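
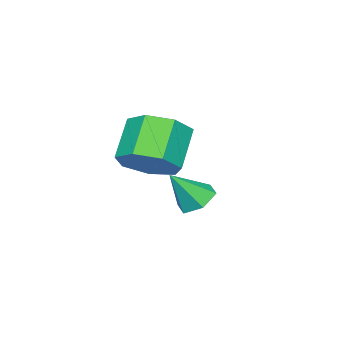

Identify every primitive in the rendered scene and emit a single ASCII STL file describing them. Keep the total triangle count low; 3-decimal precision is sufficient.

solid 
facet normal 0.658 0.196 -0.727
outer loop
vertex 0.78 0.759 0.569
vertex 0.267 1.459 0.293
vertex 0.942 1.456 0.903
endloop
endfacet
facet normal 0.725 -0.427 0.541
outer loop
vertex 0.78 0.759 0.569
vertex 0.942 1.456 0.903
vertex -0.154 0.482 1.602
endloop
endfacet
facet normal 0.725 -0.428 0.540
outer loop
vertex -0.154 0.482 1.602
vertex 0.942 1.456 0.903
vertex 0.009 1.179 1.936
endloop
endfacet
facet normal -0.657 -0.195 0.728
outer loop
vertex -0.154 0.482 1.602
vertex 0.009 1.179 1.936
vertex -0.667 1.181 1.327
endloop
endfacet
facet normal 0.658 0.196 -0.727
outer loop
vertex 0.942 1.456 0.903
vertex 0.267 1.459 0.293
vertex 0.596 2.155 0.778
endloop
endfacet
facet normal 0.613 0.423 0.667
outer loop
vertex 0.942 1.456 0.903
vertex 0.596 2.155 0.778
vertex 0.009 1.179 1.936
endloop
endfacet
facet normal 0.613 0.423 0.667
outer loop
vertex 0.009 1.179 1.936
vertex 0.596 2.155 0.778
vertex -0.337 1.878 1.811
endloop
endfacet
facet normal -0.657 -0.195 0.728
outer loop
vertex 0.009 1.179 1.936
vertex -0.337 1.878 1.811
vertex -0.667 1.181 1.327
endloop
endfacet
facet normal 0.658 0.196 -0.727
outer loop
vertex 0.596 2.155 0.778
vertex 0.267 1.459 0.293
vertex 0.002 2.329 0.288
endloop
endfacet
facet normal 0.039 0.956 0.292
outer loop
vertex 0.596 2.155 0.778
vertex 0.002 2.329 0.288
vertex -0.337 1.878 1.811
endloop
endfacet
facet normal 0.039 0.956 0.292
outer loop
vertex -0.337 1.878 1.811
vertex 0.002 2.329 0.288
vertex -0.932 2.052 1.321
endloop
endfacet
facet normal -0.657 -0.195 0.728
outer loop
vertex -0.337 1.878 1.811
vertex -0.932 2.052 1.321
vertex -0.667 1.181 1.327
endloop
endfacet
facet normal 0.657 0.196 -0.728
outer loop
vertex 0.002 2.329 0.288
vertex 0.267 1.459 0.293
vertex -0.393 1.848 -0.198
endloop
endfacet
facet normal -0.563 0.769 -0.303
outer loop
vertex 0.002 2.329 0.288
vertex -0.393 1.848 -0.198
vertex -0.932 2.052 1.321
endloop
endfacet
facet normal -0.564 0.768 -0.303
outer loop
vertex -0.932 2.052 1.321
vertex -0.393 1.848 -0.198
vertex -1.326 1.571 0.835
endloop
endfacet
facet normal -0.658 -0.195 0.727
outer loop
vertex -0.932 2.052 1.321
vertex -1.326 1.571 0.835
vertex -0.667 1.181 1.327
endloop
endfacet
facet normal 0.657 0.196 -0.728
outer loop
vertex -0.393 1.848 -0.198
vertex 0.267 1.459 0.293
vertex -0.291 1.074 -0.314
endloop
endfacet
facet normal -0.742 0.003 -0.670
outer loop
vertex -0.393 1.848 -0.198
vertex -0.291 1.074 -0.314
vertex -1.326 1.571 0.835
endloop
endfacet
facet normal -0.742 0.004 -0.670
outer loop
vertex -1.326 1.571 0.835
vertex -0.291 1.074 -0.314
vertex -1.225 0.796 0.719
endloop
endfacet
facet normal -0.658 -0.195 0.727
outer loop
vertex -1.326 1.571 0.835
vertex -1.225 0.796 0.719
vertex -0.667 1.181 1.327
endloop
endfacet
facet normal 0.658 0.194 -0.728
outer loop
vertex -0.291 1.074 -0.314
vertex 0.267 1.459 0.293
vertex 0.231 0.589 0.028
endloop
endfacet
facet normal -0.362 -0.765 -0.533
outer loop
vertex -0.291 1.074 -0.314
vertex 0.231 0.589 0.028
vertex -1.225 0.796 0.719
endloop
endfacet
facet normal -0.361 -0.766 -0.532
outer loop
vertex -1.225 0.796 0.719
vertex 0.231 0.589 0.028
vertex -0.703 0.312 1.061
endloop
endfacet
facet normal -0.658 -0.195 0.727
outer loop
vertex -1.225 0.796 0.719
vertex -0.703 0.312 1.061
vertex -0.667 1.181 1.327
endloop
endfacet
facet normal 0.657 0.195 -0.728
outer loop
vertex 0.231 0.589 0.028
vertex 0.267 1.459 0.293
vertex 0.78 0.759 0.569
endloop
endfacet
facet normal 0.290 -0.957 0.006
outer loop
vertex 0.231 0.589 0.028
vertex 0.78 0.759 0.569
vertex -0.703 0.312 1.061
endloop
endfacet
facet normal 0.290 -0.957 0.006
outer loop
vertex -0.703 0.312 1.061
vertex 0.78 0.759 0.569
vertex -0.154 0.482 1.602
endloop
endfacet
facet normal -0.657 -0.196 0.728
outer loop
vertex -0.703 0.312 1.061
vertex -0.154 0.482 1.602
vertex -0.667 1.181 1.327
endloop
endfacet
facet normal -0.494 0.360 -0.791
outer loop
vertex -2.313 1.428 -2.205
vertex -2.754 0.926 -2.158
vertex -2.863 1.499 -1.829
endloop
endfacet
facet normal 0.462 0.702 0.543
outer loop
vertex -2.313 1.428 -2.205
vertex -2.863 1.499 -1.829
vertex -2.106 0.454 -1.122
endloop
endfacet
facet normal -0.495 0.360 -0.791
outer loop
vertex -2.863 1.499 -1.829
vertex -2.754 0.926 -2.158
vertex -3.304 0.996 -1.782
endloop
endfacet
facet normal -0.319 0.362 0.876
outer loop
vertex -2.863 1.499 -1.829
vertex -3.304 0.996 -1.782
vertex -2.106 0.454 -1.122
endloop
endfacet
facet normal -0.495 0.360 -0.791
outer loop
vertex -3.304 0.996 -1.782
vertex -2.754 0.926 -2.158
vertex -3.195 0.423 -2.111
endloop
endfacet
facet normal -0.580 -0.486 0.654
outer loop
vertex -3.304 0.996 -1.782
vertex -3.195 0.423 -2.111
vertex -2.106 0.454 -1.122
endloop
endfacet
facet normal -0.495 0.360 -0.791
outer loop
vertex -3.195 0.423 -2.111
vertex -2.754 0.926 -2.158
vertex -2.645 0.352 -2.487
endloop
endfacet
facet normal -0.061 -0.993 0.098
outer loop
vertex -3.195 0.423 -2.111
vertex -2.645 0.352 -2.487
vertex -2.106 0.454 -1.122
endloop
endfacet
facet normal -0.495 0.360 -0.791
outer loop
vertex -2.645 0.352 -2.487
vertex -2.754 0.926 -2.158
vertex -2.204 0.855 -2.534
endloop
endfacet
facet normal 0.720 -0.653 -0.235
outer loop
vertex -2.645 0.352 -2.487
vertex -2.204 0.855 -2.534
vertex -2.106 0.454 -1.122
endloop
endfacet
facet normal -0.494 0.360 -0.791
outer loop
vertex -2.204 0.855 -2.534
vertex -2.754 0.926 -2.158
vertex -2.313 1.428 -2.205
endloop
endfacet
facet normal 0.981 0.194 -0.013
outer loop
vertex -2.204 0.855 -2.534
vertex -2.313 1.428 -2.205
vertex -2.106 0.454 -1.122
endloop
endfacet

endsolid


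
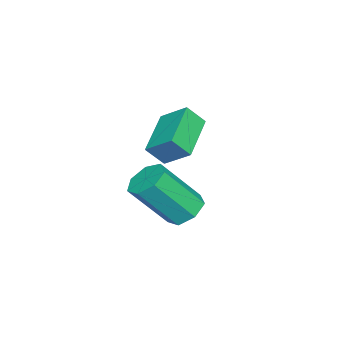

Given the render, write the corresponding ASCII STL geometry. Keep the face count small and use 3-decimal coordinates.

solid 
facet normal -0.338 0.534 -0.775
outer loop
vertex 1.159 -1.85 1.521
vertex 0.662 -2.304 1.425
vertex 0.656 -1.745 1.813
endloop
endfacet
facet normal 0.402 0.827 0.394
outer loop
vertex 1.159 -1.85 1.521
vertex 0.656 -1.745 1.813
vertex 1.775 -2.822 2.931
endloop
endfacet
facet normal 0.402 0.827 0.394
outer loop
vertex 1.775 -2.822 2.931
vertex 0.656 -1.745 1.813
vertex 1.272 -2.717 3.223
endloop
endfacet
facet normal 0.338 -0.534 0.775
outer loop
vertex 1.775 -2.822 2.931
vertex 1.272 -2.717 3.223
vertex 1.278 -3.276 2.835
endloop
endfacet
facet normal -0.338 0.534 -0.775
outer loop
vertex 0.656 -1.745 1.813
vertex 0.662 -2.304 1.425
vertex 0.158 -2.062 1.812
endloop
endfacet
facet normal -0.417 0.653 0.632
outer loop
vertex 0.656 -1.745 1.813
vertex 0.158 -2.062 1.812
vertex 1.272 -2.717 3.223
endloop
endfacet
facet normal -0.417 0.653 0.632
outer loop
vertex 1.272 -2.717 3.223
vertex 0.158 -2.062 1.812
vertex 0.774 -3.034 3.222
endloop
endfacet
facet normal 0.338 -0.534 0.775
outer loop
vertex 1.272 -2.717 3.223
vertex 0.774 -3.034 3.222
vertex 1.278 -3.276 2.835
endloop
endfacet
facet normal -0.338 0.534 -0.775
outer loop
vertex 0.158 -2.062 1.812
vertex 0.662 -2.304 1.425
vertex 0.039 -2.561 1.52
endloop
endfacet
facet normal -0.919 -0.011 0.394
outer loop
vertex 0.158 -2.062 1.812
vertex 0.039 -2.561 1.52
vertex 0.774 -3.034 3.222
endloop
endfacet
facet normal -0.919 -0.013 0.393
outer loop
vertex 0.774 -3.034 3.222
vertex 0.039 -2.561 1.52
vertex 0.656 -3.533 2.93
endloop
endfacet
facet normal 0.339 -0.534 0.775
outer loop
vertex 0.774 -3.034 3.222
vertex 0.656 -3.533 2.93
vertex 1.278 -3.276 2.835
endloop
endfacet
facet normal -0.339 0.535 -0.774
outer loop
vertex 0.039 -2.561 1.52
vertex 0.662 -2.304 1.425
vertex 0.39 -2.866 1.156
endloop
endfacet
facet normal -0.729 -0.669 -0.142
outer loop
vertex 0.039 -2.561 1.52
vertex 0.39 -2.866 1.156
vertex 0.656 -3.533 2.93
endloop
endfacet
facet normal -0.730 -0.668 -0.142
outer loop
vertex 0.656 -3.533 2.93
vertex 0.39 -2.866 1.156
vertex 1.006 -3.838 2.566
endloop
endfacet
facet normal 0.339 -0.535 0.774
outer loop
vertex 0.656 -3.533 2.93
vertex 1.006 -3.838 2.566
vertex 1.278 -3.276 2.835
endloop
endfacet
facet normal -0.338 0.534 -0.775
outer loop
vertex 0.39 -2.866 1.156
vertex 0.662 -2.304 1.425
vertex 0.945 -2.748 0.995
endloop
endfacet
facet normal 0.009 -0.821 -0.570
outer loop
vertex 0.39 -2.866 1.156
vertex 0.945 -2.748 0.995
vertex 1.006 -3.838 2.566
endloop
endfacet
facet normal 0.009 -0.821 -0.570
outer loop
vertex 1.006 -3.838 2.566
vertex 0.945 -2.748 0.995
vertex 1.561 -3.72 2.405
endloop
endfacet
facet normal 0.338 -0.534 0.775
outer loop
vertex 1.006 -3.838 2.566
vertex 1.561 -3.72 2.405
vertex 1.278 -3.276 2.835
endloop
endfacet
facet normal -0.339 0.534 -0.775
outer loop
vertex 0.945 -2.748 0.995
vertex 0.662 -2.304 1.425
vertex 1.287 -2.296 1.157
endloop
endfacet
facet normal 0.741 -0.356 -0.569
outer loop
vertex 0.945 -2.748 0.995
vertex 1.287 -2.296 1.157
vertex 1.561 -3.72 2.405
endloop
endfacet
facet normal 0.741 -0.356 -0.569
outer loop
vertex 1.561 -3.72 2.405
vertex 1.287 -2.296 1.157
vertex 1.903 -3.268 2.567
endloop
endfacet
facet normal 0.339 -0.534 0.775
outer loop
vertex 1.561 -3.72 2.405
vertex 1.903 -3.268 2.567
vertex 1.278 -3.276 2.835
endloop
endfacet
facet normal -0.339 0.535 -0.774
outer loop
vertex 1.287 -2.296 1.157
vertex 0.662 -2.304 1.425
vertex 1.159 -1.85 1.521
endloop
endfacet
facet normal 0.916 0.377 -0.140
outer loop
vertex 1.287 -2.296 1.157
vertex 1.159 -1.85 1.521
vertex 1.903 -3.268 2.567
endloop
endfacet
facet normal 0.916 0.377 -0.140
outer loop
vertex 1.903 -3.268 2.567
vertex 1.159 -1.85 1.521
vertex 1.775 -2.822 2.931
endloop
endfacet
facet normal 0.339 -0.535 0.774
outer loop
vertex 1.903 -3.268 2.567
vertex 1.775 -2.822 2.931
vertex 1.278 -3.276 2.835
endloop
endfacet
facet normal -0.936 -0.078 0.343
outer loop
vertex -2.495 -3.479 3.835
vertex -2.769 -2.984 3.2
vertex -2.651 -4.369 3.208
endloop
endfacet
facet normal 0.323 -0.582 0.746
outer loop
vertex -1.051 -4.236 2.62
vertex -2.495 -3.479 3.835
vertex -2.651 -4.369 3.208
endloop
endfacet
facet normal -0.936 -0.078 0.343
outer loop
vertex -2.651 -4.369 3.208
vertex -2.769 -2.984 3.2
vertex -2.925 -3.875 2.573
endloop
endfacet
facet normal -0.142 -0.810 -0.569
outer loop
vertex -2.925 -3.875 2.573
vertex -1.051 -4.236 2.62
vertex -2.651 -4.369 3.208
endloop
endfacet
facet normal 0.142 0.809 0.570
outer loop
vertex -2.495 -3.479 3.835
vertex -1.169 -2.851 2.612
vertex -2.769 -2.984 3.2
endloop
endfacet
facet normal 0.323 -0.582 0.746
outer loop
vertex -0.895 -3.345 3.247
vertex -2.495 -3.479 3.835
vertex -1.051 -4.236 2.62
endloop
endfacet
facet normal 0.141 0.810 0.569
outer loop
vertex -0.895 -3.345 3.247
vertex -1.169 -2.851 2.612
vertex -2.495 -3.479 3.835
endloop
endfacet
facet normal -0.323 0.582 -0.747
outer loop
vertex -2.769 -2.984 3.2
vertex -1.169 -2.851 2.612
vertex -2.925 -3.875 2.573
endloop
endfacet
facet normal -0.142 -0.809 -0.570
outer loop
vertex -1.325 -3.741 1.985
vertex -1.051 -4.236 2.62
vertex -2.925 -3.875 2.573
endloop
endfacet
facet normal -0.323 0.582 -0.746
outer loop
vertex -2.925 -3.875 2.573
vertex -1.169 -2.851 2.612
vertex -1.325 -3.741 1.985
endloop
endfacet
facet normal 0.936 0.078 -0.343
outer loop
vertex -1.325 -3.741 1.985
vertex -0.895 -3.345 3.247
vertex -1.051 -4.236 2.62
endloop
endfacet
facet normal 0.936 0.078 -0.343
outer loop
vertex -1.169 -2.851 2.612
vertex -0.895 -3.345 3.247
vertex -1.325 -3.741 1.985
endloop
endfacet

endsolid


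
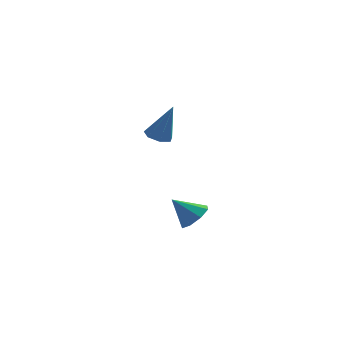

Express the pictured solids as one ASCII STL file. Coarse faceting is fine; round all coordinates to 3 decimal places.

solid 
facet normal 0.697 -0.048 -0.715
outer loop
vertex 0.067 -3.305 -3.325
vertex -0.497 -3.736 -3.846
vertex -0.298 -2.889 -3.709
endloop
endfacet
facet normal 0.079 0.713 0.697
outer loop
vertex 0.067 -3.305 -3.325
vertex -0.298 -2.889 -3.709
vertex -1.543 -3.664 -2.774
endloop
endfacet
facet normal 0.697 -0.048 -0.716
outer loop
vertex -0.298 -2.889 -3.709
vertex -0.497 -3.736 -3.846
vertex -0.78 -2.969 -4.173
endloop
endfacet
facet normal -0.378 0.895 0.238
outer loop
vertex -0.298 -2.889 -3.709
vertex -0.78 -2.969 -4.173
vertex -1.543 -3.664 -2.774
endloop
endfacet
facet normal 0.698 -0.047 -0.714
outer loop
vertex -0.78 -2.969 -4.173
vertex -0.497 -3.736 -3.846
vertex -1.095 -3.498 -4.446
endloop
endfacet
facet normal -0.809 0.565 -0.161
outer loop
vertex -0.78 -2.969 -4.173
vertex -1.095 -3.498 -4.446
vertex -1.543 -3.664 -2.774
endloop
endfacet
facet normal 0.698 -0.047 -0.714
outer loop
vertex -1.095 -3.498 -4.446
vertex -0.497 -3.736 -3.846
vertex -1.06 -4.166 -4.368
endloop
endfacet
facet normal -0.961 -0.081 -0.265
outer loop
vertex -1.095 -3.498 -4.446
vertex -1.06 -4.166 -4.368
vertex -1.543 -3.664 -2.774
endloop
endfacet
facet normal 0.698 -0.047 -0.714
outer loop
vertex -1.06 -4.166 -4.368
vertex -0.497 -3.736 -3.846
vertex -0.695 -4.582 -3.984
endloop
endfacet
facet normal -0.745 -0.667 -0.015
outer loop
vertex -1.06 -4.166 -4.368
vertex -0.695 -4.582 -3.984
vertex -1.543 -3.664 -2.774
endloop
endfacet
facet normal 0.698 -0.047 -0.714
outer loop
vertex -0.695 -4.582 -3.984
vertex -0.497 -3.736 -3.846
vertex -0.214 -4.502 -3.519
endloop
endfacet
facet normal -0.287 -0.849 0.443
outer loop
vertex -0.695 -4.582 -3.984
vertex -0.214 -4.502 -3.519
vertex -1.543 -3.664 -2.774
endloop
endfacet
facet normal 0.697 -0.048 -0.716
outer loop
vertex -0.214 -4.502 -3.519
vertex -0.497 -3.736 -3.846
vertex 0.102 -3.973 -3.247
endloop
endfacet
facet normal 0.145 -0.519 0.842
outer loop
vertex -0.214 -4.502 -3.519
vertex 0.102 -3.973 -3.247
vertex -1.543 -3.664 -2.774
endloop
endfacet
facet normal 0.697 -0.047 -0.716
outer loop
vertex 0.102 -3.973 -3.247
vertex -0.497 -3.736 -3.846
vertex 0.067 -3.305 -3.325
endloop
endfacet
facet normal 0.296 0.126 0.947
outer loop
vertex 0.102 -3.973 -3.247
vertex 0.067 -3.305 -3.325
vertex -1.543 -3.664 -2.774
endloop
endfacet
facet normal -0.336 0.089 -0.937
outer loop
vertex -1.535 -3.365 1.058
vertex -2.146 -3.62 1.253
vertex -1.938 -2.962 1.241
endloop
endfacet
facet normal 0.729 0.674 0.120
outer loop
vertex -1.535 -3.365 1.058
vertex -1.938 -2.962 1.241
vertex -1.474 -3.8 3.127
endloop
endfacet
facet normal -0.336 0.089 -0.938
outer loop
vertex -1.938 -2.962 1.241
vertex -2.146 -3.62 1.253
vertex -2.498 -3.055 1.433
endloop
endfacet
facet normal -0.012 0.913 0.408
outer loop
vertex -1.938 -2.962 1.241
vertex -2.498 -3.055 1.433
vertex -1.474 -3.8 3.127
endloop
endfacet
facet normal -0.336 0.090 -0.938
outer loop
vertex -2.498 -3.055 1.433
vertex -2.146 -3.62 1.253
vertex -2.793 -3.573 1.489
endloop
endfacet
facet normal -0.667 0.444 0.598
outer loop
vertex -2.498 -3.055 1.433
vertex -2.793 -3.573 1.489
vertex -1.474 -3.8 3.127
endloop
endfacet
facet normal -0.335 0.090 -0.938
outer loop
vertex -2.793 -3.573 1.489
vertex -2.146 -3.62 1.253
vertex -2.601 -4.126 1.367
endloop
endfacet
facet normal -0.746 -0.380 0.548
outer loop
vertex -2.793 -3.573 1.489
vertex -2.601 -4.126 1.367
vertex -1.474 -3.8 3.127
endloop
endfacet
facet normal -0.335 0.090 -0.938
outer loop
vertex -2.601 -4.126 1.367
vertex -2.146 -3.62 1.253
vertex -2.066 -4.299 1.159
endloop
endfacet
facet normal -0.189 -0.937 0.294
outer loop
vertex -2.601 -4.126 1.367
vertex -2.066 -4.299 1.159
vertex -1.474 -3.8 3.127
endloop
endfacet
facet normal -0.337 0.090 -0.937
outer loop
vertex -2.066 -4.299 1.159
vertex -2.146 -3.62 1.253
vertex -1.592 -3.96 1.021
endloop
endfacet
facet normal 0.587 -0.809 0.029
outer loop
vertex -2.066 -4.299 1.159
vertex -1.592 -3.96 1.021
vertex -1.474 -3.8 3.127
endloop
endfacet
facet normal -0.337 0.091 -0.937
outer loop
vertex -1.592 -3.96 1.021
vertex -2.146 -3.62 1.253
vertex -1.535 -3.365 1.058
endloop
endfacet
facet normal 0.995 -0.092 -0.049
outer loop
vertex -1.592 -3.96 1.021
vertex -1.535 -3.365 1.058
vertex -1.474 -3.8 3.127
endloop
endfacet

endsolid


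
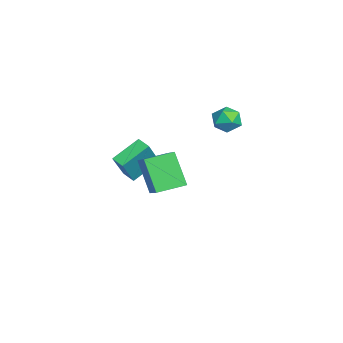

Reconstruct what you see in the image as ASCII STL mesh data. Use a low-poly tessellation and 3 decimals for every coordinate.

solid 
facet normal -0.815 -0.197 -0.545
outer loop
vertex 1.53 -0.991 3.632
vertex 1.022 0.466 3.864
vertex 2.522 -0.373 1.923
endloop
endfacet
facet normal 0.325 -0.934 -0.149
outer loop
vertex 4.038 -0.006 2.936
vertex 1.53 -0.991 3.632
vertex 2.522 -0.373 1.923
endloop
endfacet
facet normal -0.815 -0.198 -0.545
outer loop
vertex 2.522 -0.373 1.923
vertex 1.022 0.466 3.864
vertex 2.014 1.083 2.155
endloop
endfacet
facet normal 0.479 0.299 -0.825
outer loop
vertex 2.014 1.083 2.155
vertex 4.038 -0.006 2.936
vertex 2.522 -0.373 1.923
endloop
endfacet
facet normal -0.479 -0.299 0.825
outer loop
vertex 1.53 -0.991 3.632
vertex 2.538 0.833 4.877
vertex 1.022 0.466 3.864
endloop
endfacet
facet normal 0.326 -0.934 -0.148
outer loop
vertex 3.046 -0.623 4.645
vertex 1.53 -0.991 3.632
vertex 4.038 -0.006 2.936
endloop
endfacet
facet normal -0.479 -0.299 0.825
outer loop
vertex 3.046 -0.623 4.645
vertex 2.538 0.833 4.877
vertex 1.53 -0.991 3.632
endloop
endfacet
facet normal -0.325 0.934 0.148
outer loop
vertex 1.022 0.466 3.864
vertex 2.538 0.833 4.877
vertex 2.014 1.083 2.155
endloop
endfacet
facet normal 0.479 0.298 -0.825
outer loop
vertex 3.53 1.451 3.168
vertex 4.038 -0.006 2.936
vertex 2.014 1.083 2.155
endloop
endfacet
facet normal -0.326 0.934 0.148
outer loop
vertex 2.014 1.083 2.155
vertex 2.538 0.833 4.877
vertex 3.53 1.451 3.168
endloop
endfacet
facet normal 0.815 0.198 0.544
outer loop
vertex 3.53 1.451 3.168
vertex 3.046 -0.623 4.645
vertex 4.038 -0.006 2.936
endloop
endfacet
facet normal 0.815 0.198 0.545
outer loop
vertex 2.538 0.833 4.877
vertex 3.046 -0.623 4.645
vertex 3.53 1.451 3.168
endloop
endfacet
facet normal -0.480 0.248 -0.842
outer loop
vertex -4.34 -0.621 0.512
vertex -3.744 -0.072 0.334
vertex -3.403 -1.938 -0.409
endloop
endfacet
facet normal -0.719 -0.661 0.214
outer loop
vertex -2.416 -2.448 1.326
vertex -4.34 -0.621 0.512
vertex -3.403 -1.938 -0.409
endloop
endfacet
facet normal -0.480 0.248 -0.842
outer loop
vertex -3.403 -1.938 -0.409
vertex -3.744 -0.072 0.334
vertex -2.807 -1.389 -0.587
endloop
endfacet
facet normal 0.504 -0.708 -0.495
outer loop
vertex -2.807 -1.389 -0.587
vertex -2.416 -2.448 1.326
vertex -3.403 -1.938 -0.409
endloop
endfacet
facet normal -0.504 0.708 0.495
outer loop
vertex -4.34 -0.621 0.512
vertex -2.757 -0.582 2.069
vertex -3.744 -0.072 0.334
endloop
endfacet
facet normal -0.719 -0.661 0.214
outer loop
vertex -3.353 -1.131 2.247
vertex -4.34 -0.621 0.512
vertex -2.416 -2.448 1.326
endloop
endfacet
facet normal -0.504 0.708 0.495
outer loop
vertex -3.353 -1.131 2.247
vertex -2.757 -0.582 2.069
vertex -4.34 -0.621 0.512
endloop
endfacet
facet normal 0.719 0.661 -0.214
outer loop
vertex -3.744 -0.072 0.334
vertex -2.757 -0.582 2.069
vertex -2.807 -1.389 -0.587
endloop
endfacet
facet normal 0.504 -0.708 -0.495
outer loop
vertex -1.82 -1.899 1.148
vertex -2.416 -2.448 1.326
vertex -2.807 -1.389 -0.587
endloop
endfacet
facet normal 0.719 0.661 -0.214
outer loop
vertex -2.807 -1.389 -0.587
vertex -2.757 -0.582 2.069
vertex -1.82 -1.899 1.148
endloop
endfacet
facet normal 0.480 -0.248 0.842
outer loop
vertex -1.82 -1.899 1.148
vertex -3.353 -1.131 2.247
vertex -2.416 -2.448 1.326
endloop
endfacet
facet normal 0.480 -0.248 0.842
outer loop
vertex -2.757 -0.582 2.069
vertex -3.353 -1.131 2.247
vertex -1.82 -1.899 1.148
endloop
endfacet
facet normal -0.165 0.978 0.124
outer loop
vertex -2.986 4.166 3.545
vertex -3.828 3.993 3.789
vertex -3.182 4.024 4.406
endloop
endfacet
facet normal 0.517 0.818 0.253
outer loop
vertex -2.986 4.166 3.545
vertex -3.182 4.024 4.406
vertex -2.444 3.667 4.051
endloop
endfacet
facet normal 0.788 0.516 -0.335
outer loop
vertex -2.986 4.166 3.545
vertex -2.444 3.667 4.051
vertex -2.634 3.414 3.215
endloop
endfacet
facet normal 0.272 0.491 -0.828
outer loop
vertex -2.986 4.166 3.545
vertex -2.634 3.414 3.215
vertex -3.489 3.615 3.053
endloop
endfacet
facet normal -0.317 0.776 -0.545
outer loop
vertex -2.986 4.166 3.545
vertex -3.489 3.615 3.053
vertex -3.828 3.993 3.789
endloop
endfacet
facet normal 0.535 0.333 0.777
outer loop
vertex -2.444 3.667 4.051
vertex -3.182 4.024 4.406
vertex -2.951 3.185 4.607
endloop
endfacet
facet normal -0.571 0.593 0.568
outer loop
vertex -3.182 4.024 4.406
vertex -3.828 3.993 3.789
vertex -3.806 3.386 4.445
endloop
endfacet
facet normal -0.816 0.267 -0.513
outer loop
vertex -3.828 3.993 3.789
vertex -3.489 3.615 3.053
vertex -3.996 3.133 3.609
endloop
endfacet
facet normal 0.138 -0.195 -0.971
outer loop
vertex -3.489 3.615 3.053
vertex -2.634 3.414 3.215
vertex -3.258 2.776 3.254
endloop
endfacet
facet normal 0.973 -0.153 -0.175
outer loop
vertex -2.634 3.414 3.215
vertex -2.444 3.667 4.051
vertex -2.612 2.807 3.871
endloop
endfacet
facet normal -0.272 -0.491 0.828
outer loop
vertex -3.454 2.634 4.115
vertex -2.951 3.185 4.607
vertex -3.806 3.386 4.445
endloop
endfacet
facet normal -0.788 -0.516 0.335
outer loop
vertex -3.454 2.634 4.115
vertex -3.806 3.386 4.445
vertex -3.996 3.133 3.609
endloop
endfacet
facet normal -0.517 -0.818 -0.253
outer loop
vertex -3.454 2.634 4.115
vertex -3.996 3.133 3.609
vertex -3.258 2.776 3.254
endloop
endfacet
facet normal 0.165 -0.978 -0.124
outer loop
vertex -3.454 2.634 4.115
vertex -3.258 2.776 3.254
vertex -2.612 2.807 3.871
endloop
endfacet
facet normal 0.317 -0.776 0.545
outer loop
vertex -3.454 2.634 4.115
vertex -2.612 2.807 3.871
vertex -2.951 3.185 4.607
endloop
endfacet
facet normal -0.138 0.195 0.971
outer loop
vertex -3.806 3.386 4.445
vertex -2.951 3.185 4.607
vertex -3.182 4.024 4.406
endloop
endfacet
facet normal -0.973 0.153 0.175
outer loop
vertex -3.996 3.133 3.609
vertex -3.806 3.386 4.445
vertex -3.828 3.993 3.789
endloop
endfacet
facet normal -0.535 -0.333 -0.777
outer loop
vertex -3.258 2.776 3.254
vertex -3.996 3.133 3.609
vertex -3.489 3.615 3.053
endloop
endfacet
facet normal 0.571 -0.593 -0.568
outer loop
vertex -2.612 2.807 3.871
vertex -3.258 2.776 3.254
vertex -2.634 3.414 3.215
endloop
endfacet
facet normal 0.816 -0.267 0.513
outer loop
vertex -2.951 3.185 4.607
vertex -2.612 2.807 3.871
vertex -2.444 3.667 4.051
endloop
endfacet

endsolid


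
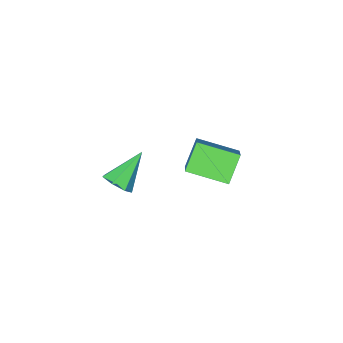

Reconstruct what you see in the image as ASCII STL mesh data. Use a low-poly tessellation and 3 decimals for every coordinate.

solid 
facet normal -0.634 -0.249 0.732
outer loop
vertex 3.725 1.175 4.088
vertex 2.581 2.664 3.603
vertex 2.901 0.2 3.042
endloop
endfacet
facet normal 0.590 -0.767 0.250
outer loop
vertex 3.859 0.576 1.937
vertex 3.725 1.175 4.088
vertex 2.901 0.2 3.042
endloop
endfacet
facet normal -0.634 -0.249 0.732
outer loop
vertex 2.901 0.2 3.042
vertex 2.581 2.664 3.603
vertex 1.757 1.689 2.557
endloop
endfacet
facet normal -0.500 -0.590 -0.634
outer loop
vertex 1.757 1.689 2.557
vertex 3.859 0.576 1.937
vertex 2.901 0.2 3.042
endloop
endfacet
facet normal 0.500 0.590 0.634
outer loop
vertex 3.725 1.175 4.088
vertex 3.539 3.04 2.498
vertex 2.581 2.664 3.603
endloop
endfacet
facet normal 0.590 -0.767 0.250
outer loop
vertex 4.683 1.551 2.983
vertex 3.725 1.175 4.088
vertex 3.859 0.576 1.937
endloop
endfacet
facet normal 0.500 0.590 0.634
outer loop
vertex 4.683 1.551 2.983
vertex 3.539 3.04 2.498
vertex 3.725 1.175 4.088
endloop
endfacet
facet normal -0.590 0.767 -0.250
outer loop
vertex 2.581 2.664 3.603
vertex 3.539 3.04 2.498
vertex 1.757 1.689 2.557
endloop
endfacet
facet normal -0.500 -0.590 -0.634
outer loop
vertex 2.715 2.065 1.452
vertex 3.859 0.576 1.937
vertex 1.757 1.689 2.557
endloop
endfacet
facet normal -0.590 0.767 -0.250
outer loop
vertex 1.757 1.689 2.557
vertex 3.539 3.04 2.498
vertex 2.715 2.065 1.452
endloop
endfacet
facet normal 0.634 0.249 -0.732
outer loop
vertex 2.715 2.065 1.452
vertex 4.683 1.551 2.983
vertex 3.859 0.576 1.937
endloop
endfacet
facet normal 0.634 0.249 -0.732
outer loop
vertex 3.539 3.04 2.498
vertex 4.683 1.551 2.983
vertex 2.715 2.065 1.452
endloop
endfacet
facet normal 0.754 0.037 -0.655
outer loop
vertex 4.949 -3.188 -1.728
vertex 4.45 -3.463 -2.318
vertex 4.603 -2.688 -2.098
endloop
endfacet
facet normal 0.158 0.656 0.738
outer loop
vertex 4.949 -3.188 -1.728
vertex 4.603 -2.688 -2.098
vertex 2.91 -3.537 -0.982
endloop
endfacet
facet normal 0.755 0.037 -0.655
outer loop
vertex 4.603 -2.688 -2.098
vertex 4.45 -3.463 -2.318
vertex 4.142 -2.771 -2.634
endloop
endfacet
facet normal -0.355 0.921 0.162
outer loop
vertex 4.603 -2.688 -2.098
vertex 4.142 -2.771 -2.634
vertex 2.91 -3.537 -0.982
endloop
endfacet
facet normal 0.755 0.037 -0.655
outer loop
vertex 4.142 -2.771 -2.634
vertex 4.45 -3.463 -2.318
vertex 3.913 -3.375 -2.932
endloop
endfacet
facet normal -0.794 0.483 -0.368
outer loop
vertex 4.142 -2.771 -2.634
vertex 3.913 -3.375 -2.932
vertex 2.91 -3.537 -0.982
endloop
endfacet
facet normal 0.755 0.036 -0.655
outer loop
vertex 3.913 -3.375 -2.932
vertex 4.45 -3.463 -2.318
vertex 4.087 -4.045 -2.768
endloop
endfacet
facet normal -0.829 -0.326 -0.454
outer loop
vertex 3.913 -3.375 -2.932
vertex 4.087 -4.045 -2.768
vertex 2.91 -3.537 -0.982
endloop
endfacet
facet normal 0.754 0.037 -0.656
outer loop
vertex 4.087 -4.045 -2.768
vertex 4.45 -3.463 -2.318
vertex 4.535 -4.276 -2.266
endloop
endfacet
facet normal -0.433 -0.901 -0.029
outer loop
vertex 4.087 -4.045 -2.768
vertex 4.535 -4.276 -2.266
vertex 2.91 -3.537 -0.982
endloop
endfacet
facet normal 0.755 0.037 -0.655
outer loop
vertex 4.535 -4.276 -2.266
vertex 4.45 -3.463 -2.318
vertex 4.918 -3.895 -1.803
endloop
endfacet
facet normal 0.095 -0.806 0.584
outer loop
vertex 4.535 -4.276 -2.266
vertex 4.918 -3.895 -1.803
vertex 2.91 -3.537 -0.982
endloop
endfacet
facet normal 0.755 0.036 -0.655
outer loop
vertex 4.918 -3.895 -1.803
vertex 4.45 -3.463 -2.318
vertex 4.949 -3.188 -1.728
endloop
endfacet
facet normal 0.359 -0.114 0.927
outer loop
vertex 4.918 -3.895 -1.803
vertex 4.949 -3.188 -1.728
vertex 2.91 -3.537 -0.982
endloop
endfacet

endsolid


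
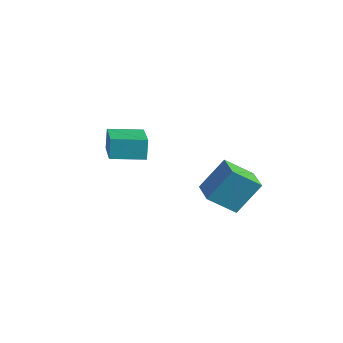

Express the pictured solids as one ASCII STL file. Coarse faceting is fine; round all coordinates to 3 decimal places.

solid 
facet normal -0.480 -0.622 0.618
outer loop
vertex 1.958 2.085 -0.473
vertex 0.921 2.729 -0.631
vertex 1.553 1.118 -1.76
endloop
endfacet
facet normal 0.842 -0.524 0.128
outer loop
vertex 2.259 2.031 -2.669
vertex 1.958 2.085 -0.473
vertex 1.553 1.118 -1.76
endloop
endfacet
facet normal -0.480 -0.622 0.619
outer loop
vertex 1.553 1.118 -1.76
vertex 0.921 2.729 -0.631
vertex 0.516 1.761 -1.918
endloop
endfacet
facet normal -0.244 -0.583 -0.775
outer loop
vertex 0.516 1.761 -1.918
vertex 2.259 2.031 -2.669
vertex 1.553 1.118 -1.76
endloop
endfacet
facet normal 0.244 0.583 0.775
outer loop
vertex 1.958 2.085 -0.473
vertex 1.627 3.642 -1.54
vertex 0.921 2.729 -0.631
endloop
endfacet
facet normal 0.843 -0.523 0.128
outer loop
vertex 2.664 2.999 -1.382
vertex 1.958 2.085 -0.473
vertex 2.259 2.031 -2.669
endloop
endfacet
facet normal 0.243 0.583 0.775
outer loop
vertex 2.664 2.999 -1.382
vertex 1.627 3.642 -1.54
vertex 1.958 2.085 -0.473
endloop
endfacet
facet normal -0.842 0.523 -0.129
outer loop
vertex 0.921 2.729 -0.631
vertex 1.627 3.642 -1.54
vertex 0.516 1.761 -1.918
endloop
endfacet
facet normal -0.244 -0.583 -0.775
outer loop
vertex 1.222 2.675 -2.827
vertex 2.259 2.031 -2.669
vertex 0.516 1.761 -1.918
endloop
endfacet
facet normal -0.842 0.523 -0.128
outer loop
vertex 0.516 1.761 -1.918
vertex 1.627 3.642 -1.54
vertex 1.222 2.675 -2.827
endloop
endfacet
facet normal 0.480 0.622 -0.619
outer loop
vertex 1.222 2.675 -2.827
vertex 2.664 2.999 -1.382
vertex 2.259 2.031 -2.669
endloop
endfacet
facet normal 0.480 0.622 -0.618
outer loop
vertex 1.627 3.642 -1.54
vertex 2.664 2.999 -1.382
vertex 1.222 2.675 -2.827
endloop
endfacet
facet normal -0.739 0.590 -0.325
outer loop
vertex -3.849 1.004 -0.304
vertex -2.908 2.114 -0.428
vertex -3.66 0.743 -1.209
endloop
endfacet
facet normal -0.644 -0.760 0.085
outer loop
vertex -2.212 -0.414 -0.572
vertex -3.849 1.004 -0.304
vertex -3.66 0.743 -1.209
endloop
endfacet
facet normal -0.739 0.590 -0.325
outer loop
vertex -3.66 0.743 -1.209
vertex -2.908 2.114 -0.428
vertex -2.719 1.853 -1.333
endloop
endfacet
facet normal 0.197 -0.272 -0.942
outer loop
vertex -2.719 1.853 -1.333
vertex -2.212 -0.414 -0.572
vertex -3.66 0.743 -1.209
endloop
endfacet
facet normal -0.197 0.272 0.942
outer loop
vertex -3.849 1.004 -0.304
vertex -1.46 0.957 0.209
vertex -2.908 2.114 -0.428
endloop
endfacet
facet normal -0.644 -0.760 0.085
outer loop
vertex -2.401 -0.153 0.333
vertex -3.849 1.004 -0.304
vertex -2.212 -0.414 -0.572
endloop
endfacet
facet normal -0.197 0.272 0.942
outer loop
vertex -2.401 -0.153 0.333
vertex -1.46 0.957 0.209
vertex -3.849 1.004 -0.304
endloop
endfacet
facet normal 0.644 0.760 -0.085
outer loop
vertex -2.908 2.114 -0.428
vertex -1.46 0.957 0.209
vertex -2.719 1.853 -1.333
endloop
endfacet
facet normal 0.197 -0.272 -0.942
outer loop
vertex -1.271 0.696 -0.696
vertex -2.212 -0.414 -0.572
vertex -2.719 1.853 -1.333
endloop
endfacet
facet normal 0.644 0.760 -0.085
outer loop
vertex -2.719 1.853 -1.333
vertex -1.46 0.957 0.209
vertex -1.271 0.696 -0.696
endloop
endfacet
facet normal 0.739 -0.590 0.325
outer loop
vertex -1.271 0.696 -0.696
vertex -2.401 -0.153 0.333
vertex -2.212 -0.414 -0.572
endloop
endfacet
facet normal 0.739 -0.590 0.325
outer loop
vertex -1.46 0.957 0.209
vertex -2.401 -0.153 0.333
vertex -1.271 0.696 -0.696
endloop
endfacet

endsolid


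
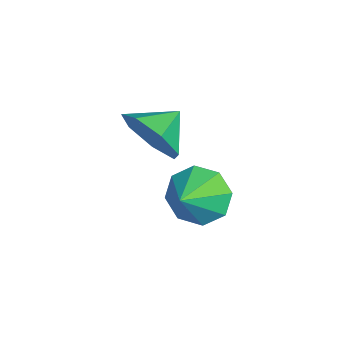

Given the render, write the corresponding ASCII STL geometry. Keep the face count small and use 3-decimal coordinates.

solid 
facet normal 0.694 -0.571 -0.437
outer loop
vertex -1.072 1.426 3.149
vertex -1.794 1.014 2.541
vertex -1.213 1.848 2.374
endloop
endfacet
facet normal 0.106 0.881 0.461
outer loop
vertex -1.072 1.426 3.149
vertex -1.213 1.848 2.374
vertex -2.586 1.666 3.039
endloop
endfacet
facet normal 0.695 -0.571 -0.437
outer loop
vertex -1.213 1.848 2.374
vertex -1.794 1.014 2.541
vertex -1.791 1.642 1.724
endloop
endfacet
facet normal -0.194 0.972 -0.135
outer loop
vertex -1.213 1.848 2.374
vertex -1.791 1.642 1.724
vertex -2.586 1.666 3.039
endloop
endfacet
facet normal 0.694 -0.572 -0.437
outer loop
vertex -1.791 1.642 1.724
vertex -1.794 1.014 2.541
vertex -2.372 0.964 1.689
endloop
endfacet
facet normal -0.678 0.603 -0.421
outer loop
vertex -1.791 1.642 1.724
vertex -2.372 0.964 1.689
vertex -2.586 1.666 3.039
endloop
endfacet
facet normal 0.694 -0.572 -0.437
outer loop
vertex -2.372 0.964 1.689
vertex -1.794 1.014 2.541
vertex -2.518 0.323 2.296
endloop
endfacet
facet normal -0.982 0.051 -0.182
outer loop
vertex -2.372 0.964 1.689
vertex -2.518 0.323 2.296
vertex -2.586 1.666 3.039
endloop
endfacet
facet normal 0.694 -0.572 -0.437
outer loop
vertex -2.518 0.323 2.296
vertex -1.794 1.014 2.541
vertex -2.119 0.203 3.086
endloop
endfacet
facet normal -0.876 -0.267 0.402
outer loop
vertex -2.518 0.323 2.296
vertex -2.119 0.203 3.086
vertex -2.586 1.666 3.039
endloop
endfacet
facet normal 0.694 -0.572 -0.437
outer loop
vertex -2.119 0.203 3.086
vertex -1.794 1.014 2.541
vertex -1.475 0.694 3.466
endloop
endfacet
facet normal -0.440 -0.112 0.891
outer loop
vertex -2.119 0.203 3.086
vertex -1.475 0.694 3.466
vertex -2.586 1.666 3.039
endloop
endfacet
facet normal 0.694 -0.572 -0.437
outer loop
vertex -1.475 0.694 3.466
vertex -1.794 1.014 2.541
vertex -1.072 1.426 3.149
endloop
endfacet
facet normal -0.003 0.399 0.917
outer loop
vertex -1.475 0.694 3.466
vertex -1.072 1.426 3.149
vertex -2.586 1.666 3.039
endloop
endfacet
facet normal -0.834 0.251 -0.491
outer loop
vertex -2.018 1.695 -0.881
vertex -2.317 2.205 -0.111
vertex -1.792 2.402 -0.903
endloop
endfacet
facet normal 0.850 -0.286 -0.442
outer loop
vertex -2.018 1.695 -0.881
vertex -1.792 2.402 -0.903
vertex -1.223 1.875 0.531
endloop
endfacet
facet normal -0.834 0.252 -0.490
outer loop
vertex -1.792 2.402 -0.903
vertex -2.317 2.205 -0.111
vertex -1.873 2.993 -0.462
endloop
endfacet
facet normal 0.917 0.312 -0.249
outer loop
vertex -1.792 2.402 -0.903
vertex -1.873 2.993 -0.462
vertex -1.223 1.875 0.531
endloop
endfacet
facet normal -0.834 0.252 -0.490
outer loop
vertex -1.873 2.993 -0.462
vertex -2.317 2.205 -0.111
vertex -2.214 3.123 0.185
endloop
endfacet
facet normal 0.723 0.644 0.252
outer loop
vertex -1.873 2.993 -0.462
vertex -2.214 3.123 0.185
vertex -1.223 1.875 0.531
endloop
endfacet
facet normal -0.835 0.252 -0.490
outer loop
vertex -2.214 3.123 0.185
vertex -2.317 2.205 -0.111
vertex -2.615 2.714 0.658
endloop
endfacet
facet normal 0.381 0.515 0.768
outer loop
vertex -2.214 3.123 0.185
vertex -2.615 2.714 0.658
vertex -1.223 1.875 0.531
endloop
endfacet
facet normal -0.835 0.251 -0.490
outer loop
vertex -2.615 2.714 0.658
vertex -2.317 2.205 -0.111
vertex -2.841 2.007 0.681
endloop
endfacet
facet normal 0.093 0.003 0.996
outer loop
vertex -2.615 2.714 0.658
vertex -2.841 2.007 0.681
vertex -1.223 1.875 0.531
endloop
endfacet
facet normal -0.835 0.252 -0.489
outer loop
vertex -2.841 2.007 0.681
vertex -2.317 2.205 -0.111
vertex -2.76 1.416 0.239
endloop
endfacet
facet normal 0.026 -0.596 0.802
outer loop
vertex -2.841 2.007 0.681
vertex -2.76 1.416 0.239
vertex -1.223 1.875 0.531
endloop
endfacet
facet normal -0.834 0.251 -0.491
outer loop
vertex -2.76 1.416 0.239
vertex -2.317 2.205 -0.111
vertex -2.419 1.287 -0.407
endloop
endfacet
facet normal 0.220 -0.928 0.301
outer loop
vertex -2.76 1.416 0.239
vertex -2.419 1.287 -0.407
vertex -1.223 1.875 0.531
endloop
endfacet
facet normal -0.835 0.251 -0.490
outer loop
vertex -2.419 1.287 -0.407
vertex -2.317 2.205 -0.111
vertex -2.018 1.695 -0.881
endloop
endfacet
facet normal 0.561 -0.800 -0.214
outer loop
vertex -2.419 1.287 -0.407
vertex -2.018 1.695 -0.881
vertex -1.223 1.875 0.531
endloop
endfacet

endsolid


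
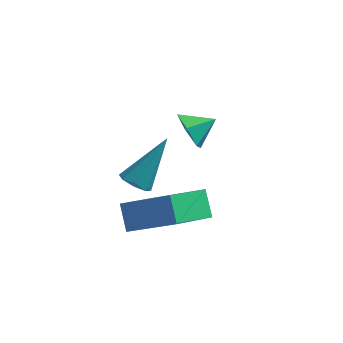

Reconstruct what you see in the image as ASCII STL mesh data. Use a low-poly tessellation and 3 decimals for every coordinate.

solid 
facet normal -0.785 -0.454 -0.421
outer loop
vertex 0.138 1.174 -2.467
vertex -0.3 1.299 -1.785
vertex -0.304 1.86 -2.383
endloop
endfacet
facet normal 0.700 0.512 -0.498
outer loop
vertex 0.138 1.174 -2.467
vertex -0.304 1.86 -2.383
vertex 0.5 1.761 -1.355
endloop
endfacet
facet normal -0.785 -0.454 -0.421
outer loop
vertex -0.304 1.86 -2.383
vertex -0.3 1.299 -1.785
vertex -0.742 1.985 -1.701
endloop
endfacet
facet normal 0.192 0.980 -0.056
outer loop
vertex -0.304 1.86 -2.383
vertex -0.742 1.985 -1.701
vertex 0.5 1.761 -1.355
endloop
endfacet
facet normal -0.785 -0.454 -0.422
outer loop
vertex -0.742 1.985 -1.701
vertex -0.3 1.299 -1.785
vertex -0.738 1.423 -1.103
endloop
endfacet
facet normal -0.059 0.727 0.684
outer loop
vertex -0.742 1.985 -1.701
vertex -0.738 1.423 -1.103
vertex 0.5 1.761 -1.355
endloop
endfacet
facet normal -0.785 -0.453 -0.422
outer loop
vertex -0.738 1.423 -1.103
vertex -0.3 1.299 -1.785
vertex -0.297 0.737 -1.187
endloop
endfacet
facet normal 0.198 0.007 0.980
outer loop
vertex -0.738 1.423 -1.103
vertex -0.297 0.737 -1.187
vertex 0.5 1.761 -1.355
endloop
endfacet
facet normal -0.785 -0.453 -0.422
outer loop
vertex -0.297 0.737 -1.187
vertex -0.3 1.299 -1.785
vertex 0.141 0.613 -1.869
endloop
endfacet
facet normal 0.706 -0.461 0.537
outer loop
vertex -0.297 0.737 -1.187
vertex 0.141 0.613 -1.869
vertex 0.5 1.761 -1.355
endloop
endfacet
facet normal -0.785 -0.453 -0.421
outer loop
vertex 0.141 0.613 -1.869
vertex -0.3 1.299 -1.785
vertex 0.138 1.174 -2.467
endloop
endfacet
facet normal 0.957 -0.209 -0.201
outer loop
vertex 0.141 0.613 -1.869
vertex 0.138 1.174 -2.467
vertex 0.5 1.761 -1.355
endloop
endfacet
facet normal -0.384 -0.533 -0.754
outer loop
vertex -0.618 -2.633 -1.221
vertex -0.928 -2.945 -0.843
vertex -1.017 -2.456 -1.143
endloop
endfacet
facet normal 0.301 0.860 -0.412
outer loop
vertex -0.618 -2.633 -1.221
vertex -1.017 -2.456 -1.143
vertex -0.172 -1.895 0.643
endloop
endfacet
facet normal -0.383 -0.533 -0.755
outer loop
vertex -1.017 -2.456 -1.143
vertex -0.928 -2.945 -0.843
vertex -1.365 -2.566 -0.889
endloop
endfacet
facet normal -0.373 0.921 -0.113
outer loop
vertex -1.017 -2.456 -1.143
vertex -1.365 -2.566 -0.889
vertex -0.172 -1.895 0.643
endloop
endfacet
facet normal -0.384 -0.534 -0.753
outer loop
vertex -1.365 -2.566 -0.889
vertex -0.928 -2.945 -0.843
vertex -1.456 -2.897 -0.608
endloop
endfacet
facet normal -0.768 0.524 0.369
outer loop
vertex -1.365 -2.566 -0.889
vertex -1.456 -2.897 -0.608
vertex -0.172 -1.895 0.643
endloop
endfacet
facet normal -0.384 -0.532 -0.754
outer loop
vertex -1.456 -2.897 -0.608
vertex -0.928 -2.945 -0.843
vertex -1.238 -3.257 -0.465
endloop
endfacet
facet normal -0.654 -0.098 0.750
outer loop
vertex -1.456 -2.897 -0.608
vertex -1.238 -3.257 -0.465
vertex -0.172 -1.895 0.643
endloop
endfacet
facet normal -0.382 -0.534 -0.754
outer loop
vertex -1.238 -3.257 -0.465
vertex -0.928 -2.945 -0.843
vertex -0.838 -3.433 -0.543
endloop
endfacet
facet normal -0.098 -0.581 0.808
outer loop
vertex -1.238 -3.257 -0.465
vertex -0.838 -3.433 -0.543
vertex -0.172 -1.895 0.643
endloop
endfacet
facet normal -0.384 -0.534 -0.753
outer loop
vertex -0.838 -3.433 -0.543
vertex -0.928 -2.945 -0.843
vertex -0.491 -3.324 -0.797
endloop
endfacet
facet normal 0.574 -0.641 0.509
outer loop
vertex -0.838 -3.433 -0.543
vertex -0.491 -3.324 -0.797
vertex -0.172 -1.895 0.643
endloop
endfacet
facet normal -0.383 -0.533 -0.754
outer loop
vertex -0.491 -3.324 -0.797
vertex -0.928 -2.945 -0.843
vertex -0.4 -2.992 -1.078
endloop
endfacet
facet normal 0.970 -0.243 0.027
outer loop
vertex -0.491 -3.324 -0.797
vertex -0.4 -2.992 -1.078
vertex -0.172 -1.895 0.643
endloop
endfacet
facet normal -0.383 -0.533 -0.754
outer loop
vertex -0.4 -2.992 -1.078
vertex -0.928 -2.945 -0.843
vertex -0.618 -2.633 -1.221
endloop
endfacet
facet normal 0.855 0.378 -0.354
outer loop
vertex -0.4 -2.992 -1.078
vertex -0.618 -2.633 -1.221
vertex -0.172 -1.895 0.643
endloop
endfacet
facet normal -0.810 0.169 -0.561
outer loop
vertex -1.285 -2.798 -3.627
vertex -1.68 -2.148 -2.861
vertex -0.478 -1.425 -4.377
endloop
endfacet
facet normal 0.366 -0.602 -0.709
outer loop
vertex 1.28 -1.792 -3.159
vertex -1.285 -2.798 -3.627
vertex -0.478 -1.425 -4.377
endloop
endfacet
facet normal -0.810 0.169 -0.561
outer loop
vertex -0.478 -1.425 -4.377
vertex -1.68 -2.148 -2.861
vertex -0.873 -0.775 -3.611
endloop
endfacet
facet normal 0.458 0.780 -0.426
outer loop
vertex -0.873 -0.775 -3.611
vertex 1.28 -1.792 -3.159
vertex -0.478 -1.425 -4.377
endloop
endfacet
facet normal -0.458 -0.780 0.426
outer loop
vertex -1.285 -2.798 -3.627
vertex 0.078 -2.515 -1.643
vertex -1.68 -2.148 -2.861
endloop
endfacet
facet normal 0.366 -0.602 -0.709
outer loop
vertex 0.473 -3.165 -2.409
vertex -1.285 -2.798 -3.627
vertex 1.28 -1.792 -3.159
endloop
endfacet
facet normal -0.458 -0.780 0.426
outer loop
vertex 0.473 -3.165 -2.409
vertex 0.078 -2.515 -1.643
vertex -1.285 -2.798 -3.627
endloop
endfacet
facet normal -0.366 0.602 0.709
outer loop
vertex -1.68 -2.148 -2.861
vertex 0.078 -2.515 -1.643
vertex -0.873 -0.775 -3.611
endloop
endfacet
facet normal 0.458 0.780 -0.426
outer loop
vertex 0.885 -1.142 -2.393
vertex 1.28 -1.792 -3.159
vertex -0.873 -0.775 -3.611
endloop
endfacet
facet normal -0.366 0.602 0.709
outer loop
vertex -0.873 -0.775 -3.611
vertex 0.078 -2.515 -1.643
vertex 0.885 -1.142 -2.393
endloop
endfacet
facet normal 0.810 -0.169 0.561
outer loop
vertex 0.885 -1.142 -2.393
vertex 0.473 -3.165 -2.409
vertex 1.28 -1.792 -3.159
endloop
endfacet
facet normal 0.810 -0.169 0.561
outer loop
vertex 0.078 -2.515 -1.643
vertex 0.473 -3.165 -2.409
vertex 0.885 -1.142 -2.393
endloop
endfacet

endsolid


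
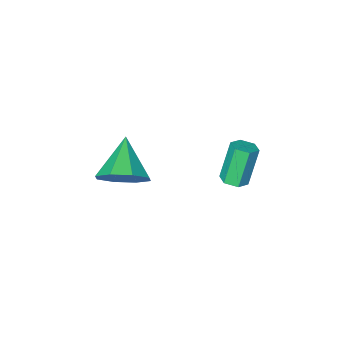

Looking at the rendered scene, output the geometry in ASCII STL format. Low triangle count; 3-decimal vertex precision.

solid 
facet normal 0.461 0.683 -0.567
outer loop
vertex 1.188 0.975 -0.045
vertex 0.283 1.328 -0.356
vertex 0.915 1.542 0.416
endloop
endfacet
facet normal 0.500 -0.389 0.774
outer loop
vertex 1.188 0.975 -0.045
vertex 0.915 1.542 0.416
vertex -0.523 0.132 0.636
endloop
endfacet
facet normal 0.460 0.684 -0.566
outer loop
vertex 0.915 1.542 0.416
vertex 0.283 1.328 -0.356
vertex 0.271 1.984 0.426
endloop
endfacet
facet normal 0.072 0.082 0.994
outer loop
vertex 0.915 1.542 0.416
vertex 0.271 1.984 0.426
vertex -0.523 0.132 0.636
endloop
endfacet
facet normal 0.461 0.683 -0.566
outer loop
vertex 0.271 1.984 0.426
vertex 0.283 1.328 -0.356
vertex -0.365 2.041 -0.023
endloop
endfacet
facet normal -0.528 0.316 0.788
outer loop
vertex 0.271 1.984 0.426
vertex -0.365 2.041 -0.023
vertex -0.523 0.132 0.636
endloop
endfacet
facet normal 0.461 0.683 -0.567
outer loop
vertex -0.365 2.041 -0.023
vertex 0.283 1.328 -0.356
vertex -0.622 1.681 -0.666
endloop
endfacet
facet normal -0.944 0.175 0.280
outer loop
vertex -0.365 2.041 -0.023
vertex -0.622 1.681 -0.666
vertex -0.523 0.132 0.636
endloop
endfacet
facet normal 0.461 0.683 -0.567
outer loop
vertex -0.622 1.681 -0.666
vertex 0.283 1.328 -0.356
vertex -0.349 1.114 -1.127
endloop
endfacet
facet normal -0.937 -0.259 -0.237
outer loop
vertex -0.622 1.681 -0.666
vertex -0.349 1.114 -1.127
vertex -0.523 0.132 0.636
endloop
endfacet
facet normal 0.460 0.683 -0.567
outer loop
vertex -0.349 1.114 -1.127
vertex 0.283 1.328 -0.356
vertex 0.295 0.672 -1.137
endloop
endfacet
facet normal -0.508 -0.730 -0.457
outer loop
vertex -0.349 1.114 -1.127
vertex 0.295 0.672 -1.137
vertex -0.523 0.132 0.636
endloop
endfacet
facet normal 0.461 0.683 -0.567
outer loop
vertex 0.295 0.672 -1.137
vertex 0.283 1.328 -0.356
vertex 0.932 0.614 -0.689
endloop
endfacet
facet normal 0.090 -0.964 -0.252
outer loop
vertex 0.295 0.672 -1.137
vertex 0.932 0.614 -0.689
vertex -0.523 0.132 0.636
endloop
endfacet
facet normal 0.461 0.683 -0.566
outer loop
vertex 0.932 0.614 -0.689
vertex 0.283 1.328 -0.356
vertex 1.188 0.975 -0.045
endloop
endfacet
facet normal 0.508 -0.822 0.259
outer loop
vertex 0.932 0.614 -0.689
vertex 1.188 0.975 -0.045
vertex -0.523 0.132 0.636
endloop
endfacet
facet normal 0.348 0.129 -0.929
outer loop
vertex -3.306 1.939 -1.607
vertex -3.662 2.338 -1.685
vertex -3.172 2.448 -1.486
endloop
endfacet
facet normal 0.904 -0.309 0.297
outer loop
vertex -3.306 1.939 -1.607
vertex -3.172 2.448 -1.486
vertex -3.883 1.724 -0.077
endloop
endfacet
facet normal 0.903 -0.309 0.297
outer loop
vertex -3.883 1.724 -0.077
vertex -3.172 2.448 -1.486
vertex -3.749 2.233 0.045
endloop
endfacet
facet normal -0.350 -0.130 0.928
outer loop
vertex -3.883 1.724 -0.077
vertex -3.749 2.233 0.045
vertex -4.238 2.122 -0.155
endloop
endfacet
facet normal 0.348 0.129 -0.929
outer loop
vertex -3.172 2.448 -1.486
vertex -3.662 2.338 -1.685
vertex -3.528 2.846 -1.564
endloop
endfacet
facet normal 0.665 0.663 0.344
outer loop
vertex -3.172 2.448 -1.486
vertex -3.528 2.846 -1.564
vertex -3.749 2.233 0.045
endloop
endfacet
facet normal 0.665 0.663 0.344
outer loop
vertex -3.749 2.233 0.045
vertex -3.528 2.846 -1.564
vertex -4.105 2.631 -0.033
endloop
endfacet
facet normal -0.350 -0.131 0.928
outer loop
vertex -3.749 2.233 0.045
vertex -4.105 2.631 -0.033
vertex -4.238 2.122 -0.155
endloop
endfacet
facet normal 0.349 0.129 -0.928
outer loop
vertex -3.528 2.846 -1.564
vertex -3.662 2.338 -1.685
vertex -4.017 2.736 -1.763
endloop
endfacet
facet normal -0.237 0.970 0.047
outer loop
vertex -3.528 2.846 -1.564
vertex -4.017 2.736 -1.763
vertex -4.105 2.631 -0.033
endloop
endfacet
facet normal -0.237 0.970 0.047
outer loop
vertex -4.105 2.631 -0.033
vertex -4.017 2.736 -1.763
vertex -4.594 2.521 -0.233
endloop
endfacet
facet normal -0.350 -0.131 0.928
outer loop
vertex -4.105 2.631 -0.033
vertex -4.594 2.521 -0.233
vertex -4.238 2.122 -0.155
endloop
endfacet
facet normal 0.350 0.130 -0.928
outer loop
vertex -4.017 2.736 -1.763
vertex -3.662 2.338 -1.685
vertex -4.151 2.227 -1.885
endloop
endfacet
facet normal -0.903 0.309 -0.297
outer loop
vertex -4.017 2.736 -1.763
vertex -4.151 2.227 -1.885
vertex -4.594 2.521 -0.233
endloop
endfacet
facet normal -0.904 0.309 -0.297
outer loop
vertex -4.594 2.521 -0.233
vertex -4.151 2.227 -1.885
vertex -4.728 2.012 -0.354
endloop
endfacet
facet normal -0.348 -0.129 0.929
outer loop
vertex -4.594 2.521 -0.233
vertex -4.728 2.012 -0.354
vertex -4.238 2.122 -0.155
endloop
endfacet
facet normal 0.350 0.131 -0.928
outer loop
vertex -4.151 2.227 -1.885
vertex -3.662 2.338 -1.685
vertex -3.795 1.829 -1.807
endloop
endfacet
facet normal -0.665 -0.663 -0.344
outer loop
vertex -4.151 2.227 -1.885
vertex -3.795 1.829 -1.807
vertex -4.728 2.012 -0.354
endloop
endfacet
facet normal -0.665 -0.663 -0.344
outer loop
vertex -4.728 2.012 -0.354
vertex -3.795 1.829 -1.807
vertex -4.372 1.614 -0.276
endloop
endfacet
facet normal -0.348 -0.129 0.929
outer loop
vertex -4.728 2.012 -0.354
vertex -4.372 1.614 -0.276
vertex -4.238 2.122 -0.155
endloop
endfacet
facet normal 0.350 0.131 -0.928
outer loop
vertex -3.795 1.829 -1.807
vertex -3.662 2.338 -1.685
vertex -3.306 1.939 -1.607
endloop
endfacet
facet normal 0.237 -0.970 -0.047
outer loop
vertex -3.795 1.829 -1.807
vertex -3.306 1.939 -1.607
vertex -4.372 1.614 -0.276
endloop
endfacet
facet normal 0.237 -0.970 -0.047
outer loop
vertex -4.372 1.614 -0.276
vertex -3.306 1.939 -1.607
vertex -3.883 1.724 -0.077
endloop
endfacet
facet normal -0.349 -0.129 0.928
outer loop
vertex -4.372 1.614 -0.276
vertex -3.883 1.724 -0.077
vertex -4.238 2.122 -0.155
endloop
endfacet

endsolid


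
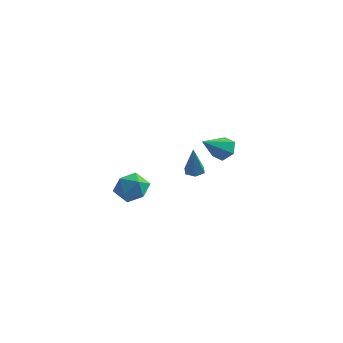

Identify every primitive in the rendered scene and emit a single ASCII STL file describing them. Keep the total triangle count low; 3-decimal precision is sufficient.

solid 
facet normal 0.302 0.784 -0.542
outer loop
vertex -0.317 3.829 1.68
vertex -1.176 4.205 1.746
vertex -0.525 4.403 2.395
endloop
endfacet
facet normal 0.753 -0.388 0.531
outer loop
vertex -0.317 3.829 1.68
vertex -0.525 4.403 2.395
vertex -1.804 2.575 2.874
endloop
endfacet
facet normal 0.303 0.783 -0.543
outer loop
vertex -0.525 4.403 2.395
vertex -1.176 4.205 1.746
vertex -1.384 4.78 2.46
endloop
endfacet
facet normal 0.143 0.156 0.977
outer loop
vertex -0.525 4.403 2.395
vertex -1.384 4.78 2.46
vertex -1.804 2.575 2.874
endloop
endfacet
facet normal 0.302 0.784 -0.543
outer loop
vertex -1.384 4.78 2.46
vertex -1.176 4.205 1.746
vertex -2.035 4.582 1.812
endloop
endfacet
facet normal -0.720 0.258 0.644
outer loop
vertex -1.384 4.78 2.46
vertex -2.035 4.582 1.812
vertex -1.804 2.575 2.874
endloop
endfacet
facet normal 0.302 0.784 -0.542
outer loop
vertex -2.035 4.582 1.812
vertex -1.176 4.205 1.746
vertex -1.827 4.007 1.097
endloop
endfacet
facet normal -0.974 -0.184 -0.135
outer loop
vertex -2.035 4.582 1.812
vertex -1.827 4.007 1.097
vertex -1.804 2.575 2.874
endloop
endfacet
facet normal 0.302 0.784 -0.542
outer loop
vertex -1.827 4.007 1.097
vertex -1.176 4.205 1.746
vertex -0.968 3.631 1.032
endloop
endfacet
facet normal -0.363 -0.728 -0.582
outer loop
vertex -1.827 4.007 1.097
vertex -0.968 3.631 1.032
vertex -1.804 2.575 2.874
endloop
endfacet
facet normal 0.302 0.784 -0.542
outer loop
vertex -0.968 3.631 1.032
vertex -1.176 4.205 1.746
vertex -0.317 3.829 1.68
endloop
endfacet
facet normal 0.500 -0.830 -0.249
outer loop
vertex -0.968 3.631 1.032
vertex -0.317 3.829 1.68
vertex -1.804 2.575 2.874
endloop
endfacet
facet normal -0.541 0.123 0.832
outer loop
vertex -3.93 -3.583 1.866
vertex -3.41 -4.501 2.339
vertex -2.958 -3.445 2.477
endloop
endfacet
facet normal -0.426 0.748 0.509
outer loop
vertex -3.93 -3.583 1.866
vertex -2.958 -3.445 2.477
vertex -3.109 -2.86 1.491
endloop
endfacet
facet normal -0.691 0.706 -0.152
outer loop
vertex -3.93 -3.583 1.866
vertex -3.109 -2.86 1.491
vertex -3.654 -3.555 0.743
endloop
endfacet
facet normal -0.970 0.054 -0.237
outer loop
vertex -3.93 -3.583 1.866
vertex -3.654 -3.555 0.743
vertex -3.839 -4.569 1.267
endloop
endfacet
facet normal -0.877 -0.306 0.370
outer loop
vertex -3.93 -3.583 1.866
vertex -3.839 -4.569 1.267
vertex -3.41 -4.501 2.339
endloop
endfacet
facet normal 0.279 0.844 0.458
outer loop
vertex -3.109 -2.86 1.491
vertex -2.958 -3.445 2.477
vertex -2.081 -3.331 1.733
endloop
endfacet
facet normal 0.093 -0.168 0.981
outer loop
vertex -2.958 -3.445 2.477
vertex -3.41 -4.501 2.339
vertex -2.266 -4.345 2.257
endloop
endfacet
facet normal -0.450 -0.862 0.235
outer loop
vertex -3.41 -4.501 2.339
vertex -3.839 -4.569 1.267
vertex -2.811 -5.04 1.509
endloop
endfacet
facet normal -0.600 -0.278 -0.750
outer loop
vertex -3.839 -4.569 1.267
vertex -3.654 -3.555 0.743
vertex -2.962 -4.455 0.523
endloop
endfacet
facet normal -0.150 0.776 -0.612
outer loop
vertex -3.654 -3.555 0.743
vertex -3.109 -2.86 1.491
vertex -2.51 -3.399 0.661
endloop
endfacet
facet normal 0.970 -0.054 0.237
outer loop
vertex -1.99 -4.317 1.134
vertex -2.081 -3.331 1.733
vertex -2.266 -4.345 2.257
endloop
endfacet
facet normal 0.691 -0.706 0.152
outer loop
vertex -1.99 -4.317 1.134
vertex -2.266 -4.345 2.257
vertex -2.811 -5.04 1.509
endloop
endfacet
facet normal 0.426 -0.748 -0.509
outer loop
vertex -1.99 -4.317 1.134
vertex -2.811 -5.04 1.509
vertex -2.962 -4.455 0.523
endloop
endfacet
facet normal 0.541 -0.123 -0.832
outer loop
vertex -1.99 -4.317 1.134
vertex -2.962 -4.455 0.523
vertex -2.51 -3.399 0.661
endloop
endfacet
facet normal 0.877 0.306 -0.370
outer loop
vertex -1.99 -4.317 1.134
vertex -2.51 -3.399 0.661
vertex -2.081 -3.331 1.733
endloop
endfacet
facet normal 0.600 0.278 0.750
outer loop
vertex -2.266 -4.345 2.257
vertex -2.081 -3.331 1.733
vertex -2.958 -3.445 2.477
endloop
endfacet
facet normal 0.150 -0.776 0.612
outer loop
vertex -2.811 -5.04 1.509
vertex -2.266 -4.345 2.257
vertex -3.41 -4.501 2.339
endloop
endfacet
facet normal -0.279 -0.844 -0.458
outer loop
vertex -2.962 -4.455 0.523
vertex -2.811 -5.04 1.509
vertex -3.839 -4.569 1.267
endloop
endfacet
facet normal -0.093 0.168 -0.981
outer loop
vertex -2.51 -3.399 0.661
vertex -2.962 -4.455 0.523
vertex -3.654 -3.555 0.743
endloop
endfacet
facet normal 0.450 0.862 -0.235
outer loop
vertex -2.081 -3.331 1.733
vertex -2.51 -3.399 0.661
vertex -3.109 -2.86 1.491
endloop
endfacet
facet normal -0.101 0.279 -0.955
outer loop
vertex -1.306 0.748 0.801
vertex -1.637 1.286 0.993
vertex -0.981 1.308 0.93
endloop
endfacet
facet normal 0.861 -0.507 0.033
outer loop
vertex -1.306 0.748 0.801
vertex -0.981 1.308 0.93
vertex -1.423 0.694 3.027
endloop
endfacet
facet normal -0.101 0.277 -0.956
outer loop
vertex -0.981 1.308 0.93
vertex -1.637 1.286 0.993
vertex -1.312 1.846 1.121
endloop
endfacet
facet normal 0.856 0.419 0.303
outer loop
vertex -0.981 1.308 0.93
vertex -1.312 1.846 1.121
vertex -1.423 0.694 3.027
endloop
endfacet
facet normal -0.101 0.277 -0.955
outer loop
vertex -1.312 1.846 1.121
vertex -1.637 1.286 0.993
vertex -1.969 1.823 1.184
endloop
endfacet
facet normal 0.020 0.855 0.518
outer loop
vertex -1.312 1.846 1.121
vertex -1.969 1.823 1.184
vertex -1.423 0.694 3.027
endloop
endfacet
facet normal -0.100 0.278 -0.955
outer loop
vertex -1.969 1.823 1.184
vertex -1.637 1.286 0.993
vertex -2.294 1.263 1.055
endloop
endfacet
facet normal -0.809 0.363 0.462
outer loop
vertex -1.969 1.823 1.184
vertex -2.294 1.263 1.055
vertex -1.423 0.694 3.027
endloop
endfacet
facet normal -0.100 0.278 -0.955
outer loop
vertex -2.294 1.263 1.055
vertex -1.637 1.286 0.993
vertex -1.962 0.726 0.864
endloop
endfacet
facet normal -0.803 -0.565 0.192
outer loop
vertex -2.294 1.263 1.055
vertex -1.962 0.726 0.864
vertex -1.423 0.694 3.027
endloop
endfacet
facet normal -0.101 0.279 -0.955
outer loop
vertex -1.962 0.726 0.864
vertex -1.637 1.286 0.993
vertex -1.306 0.748 0.801
endloop
endfacet
facet normal 0.031 -0.999 -0.023
outer loop
vertex -1.962 0.726 0.864
vertex -1.306 0.748 0.801
vertex -1.423 0.694 3.027
endloop
endfacet

endsolid


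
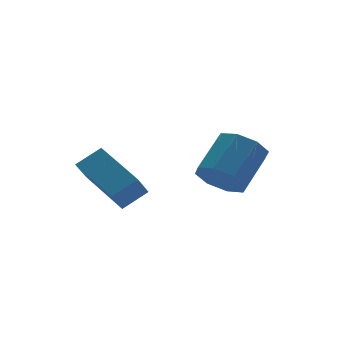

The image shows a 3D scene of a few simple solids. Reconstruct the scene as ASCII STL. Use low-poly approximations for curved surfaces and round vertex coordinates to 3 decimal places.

solid 
facet normal -0.715 -0.368 -0.594
outer loop
vertex 3.824 -0.73 -3.283
vertex 3.161 -0.394 -2.693
vertex 3.617 -0.054 -3.453
endloop
endfacet
facet normal 0.638 0.002 -0.770
outer loop
vertex 3.824 -0.73 -3.283
vertex 3.617 -0.054 -3.453
vertex 5.083 -0.082 -2.238
endloop
endfacet
facet normal 0.638 0.002 -0.770
outer loop
vertex 5.083 -0.082 -2.238
vertex 3.617 -0.054 -3.453
vertex 4.876 0.594 -2.408
endloop
endfacet
facet normal 0.715 0.368 0.594
outer loop
vertex 5.083 -0.082 -2.238
vertex 4.876 0.594 -2.408
vertex 4.419 0.254 -1.647
endloop
endfacet
facet normal -0.715 -0.368 -0.594
outer loop
vertex 3.617 -0.054 -3.453
vertex 3.161 -0.394 -2.693
vertex 3.143 0.423 -3.178
endloop
endfacet
facet normal 0.250 0.658 -0.710
outer loop
vertex 3.617 -0.054 -3.453
vertex 3.143 0.423 -3.178
vertex 4.876 0.594 -2.408
endloop
endfacet
facet normal 0.250 0.659 -0.709
outer loop
vertex 4.876 0.594 -2.408
vertex 3.143 0.423 -3.178
vertex 4.402 1.071 -2.132
endloop
endfacet
facet normal 0.716 0.367 0.594
outer loop
vertex 4.876 0.594 -2.408
vertex 4.402 1.071 -2.132
vertex 4.419 0.254 -1.647
endloop
endfacet
facet normal -0.715 -0.368 -0.594
outer loop
vertex 3.143 0.423 -3.178
vertex 3.161 -0.394 -2.693
vertex 2.679 0.421 -2.618
endloop
endfacet
facet normal -0.285 0.930 -0.233
outer loop
vertex 3.143 0.423 -3.178
vertex 2.679 0.421 -2.618
vertex 4.402 1.071 -2.132
endloop
endfacet
facet normal -0.285 0.930 -0.233
outer loop
vertex 4.402 1.071 -2.132
vertex 2.679 0.421 -2.618
vertex 3.938 1.069 -1.573
endloop
endfacet
facet normal 0.715 0.368 0.595
outer loop
vertex 4.402 1.071 -2.132
vertex 3.938 1.069 -1.573
vertex 4.419 0.254 -1.647
endloop
endfacet
facet normal -0.715 -0.368 -0.594
outer loop
vertex 2.679 0.421 -2.618
vertex 3.161 -0.394 -2.693
vertex 2.497 -0.058 -2.102
endloop
endfacet
facet normal -0.652 0.656 0.379
outer loop
vertex 2.679 0.421 -2.618
vertex 2.497 -0.058 -2.102
vertex 3.938 1.069 -1.573
endloop
endfacet
facet normal -0.652 0.656 0.379
outer loop
vertex 3.938 1.069 -1.573
vertex 2.497 -0.058 -2.102
vertex 3.756 0.59 -1.057
endloop
endfacet
facet normal 0.715 0.368 0.594
outer loop
vertex 3.938 1.069 -1.573
vertex 3.756 0.59 -1.057
vertex 4.419 0.254 -1.647
endloop
endfacet
facet normal -0.715 -0.368 -0.594
outer loop
vertex 2.497 -0.058 -2.102
vertex 3.161 -0.394 -2.693
vertex 2.704 -0.734 -1.932
endloop
endfacet
facet normal -0.638 -0.002 0.770
outer loop
vertex 2.497 -0.058 -2.102
vertex 2.704 -0.734 -1.932
vertex 3.756 0.59 -1.057
endloop
endfacet
facet normal -0.638 -0.002 0.770
outer loop
vertex 3.756 0.59 -1.057
vertex 2.704 -0.734 -1.932
vertex 3.963 -0.086 -0.887
endloop
endfacet
facet normal 0.715 0.368 0.594
outer loop
vertex 3.756 0.59 -1.057
vertex 3.963 -0.086 -0.887
vertex 4.419 0.254 -1.647
endloop
endfacet
facet normal -0.716 -0.367 -0.594
outer loop
vertex 2.704 -0.734 -1.932
vertex 3.161 -0.394 -2.693
vertex 3.178 -1.211 -2.208
endloop
endfacet
facet normal -0.250 -0.659 0.710
outer loop
vertex 2.704 -0.734 -1.932
vertex 3.178 -1.211 -2.208
vertex 3.963 -0.086 -0.887
endloop
endfacet
facet normal -0.251 -0.658 0.710
outer loop
vertex 3.963 -0.086 -0.887
vertex 3.178 -1.211 -2.208
vertex 4.437 -0.563 -1.162
endloop
endfacet
facet normal 0.715 0.368 0.594
outer loop
vertex 3.963 -0.086 -0.887
vertex 4.437 -0.563 -1.162
vertex 4.419 0.254 -1.647
endloop
endfacet
facet normal -0.715 -0.368 -0.595
outer loop
vertex 3.178 -1.211 -2.208
vertex 3.161 -0.394 -2.693
vertex 3.642 -1.209 -2.767
endloop
endfacet
facet normal 0.285 -0.930 0.233
outer loop
vertex 3.178 -1.211 -2.208
vertex 3.642 -1.209 -2.767
vertex 4.437 -0.563 -1.162
endloop
endfacet
facet normal 0.285 -0.930 0.233
outer loop
vertex 4.437 -0.563 -1.162
vertex 3.642 -1.209 -2.767
vertex 4.901 -0.561 -1.722
endloop
endfacet
facet normal 0.715 0.368 0.594
outer loop
vertex 4.437 -0.563 -1.162
vertex 4.901 -0.561 -1.722
vertex 4.419 0.254 -1.647
endloop
endfacet
facet normal -0.715 -0.368 -0.594
outer loop
vertex 3.642 -1.209 -2.767
vertex 3.161 -0.394 -2.693
vertex 3.824 -0.73 -3.283
endloop
endfacet
facet normal 0.652 -0.656 -0.379
outer loop
vertex 3.642 -1.209 -2.767
vertex 3.824 -0.73 -3.283
vertex 4.901 -0.561 -1.722
endloop
endfacet
facet normal 0.652 -0.656 -0.379
outer loop
vertex 4.901 -0.561 -1.722
vertex 3.824 -0.73 -3.283
vertex 5.083 -0.082 -2.238
endloop
endfacet
facet normal 0.715 0.368 0.594
outer loop
vertex 4.901 -0.561 -1.722
vertex 5.083 -0.082 -2.238
vertex 4.419 0.254 -1.647
endloop
endfacet
facet normal -0.531 -0.341 0.776
outer loop
vertex 0.761 0.808 -2.593
vertex 0.496 2.841 -1.88
vertex -0.17 0.897 -3.191
endloop
endfacet
facet normal 0.122 -0.937 -0.329
outer loop
vertex 0.424 1.279 -4.06
vertex 0.761 0.808 -2.593
vertex -0.17 0.897 -3.191
endloop
endfacet
facet normal -0.531 -0.341 0.776
outer loop
vertex -0.17 0.897 -3.191
vertex 0.496 2.841 -1.88
vertex -0.435 2.929 -2.478
endloop
endfacet
facet normal -0.839 0.080 -0.538
outer loop
vertex -0.435 2.929 -2.478
vertex 0.424 1.279 -4.06
vertex -0.17 0.897 -3.191
endloop
endfacet
facet normal 0.839 -0.080 0.538
outer loop
vertex 0.761 0.808 -2.593
vertex 1.09 3.223 -2.749
vertex 0.496 2.841 -1.88
endloop
endfacet
facet normal 0.123 -0.936 -0.329
outer loop
vertex 1.355 1.191 -3.462
vertex 0.761 0.808 -2.593
vertex 0.424 1.279 -4.06
endloop
endfacet
facet normal 0.839 -0.080 0.538
outer loop
vertex 1.355 1.191 -3.462
vertex 1.09 3.223 -2.749
vertex 0.761 0.808 -2.593
endloop
endfacet
facet normal -0.122 0.937 0.328
outer loop
vertex 0.496 2.841 -1.88
vertex 1.09 3.223 -2.749
vertex -0.435 2.929 -2.478
endloop
endfacet
facet normal -0.839 0.079 -0.538
outer loop
vertex 0.159 3.312 -3.347
vertex 0.424 1.279 -4.06
vertex -0.435 2.929 -2.478
endloop
endfacet
facet normal -0.122 0.936 0.329
outer loop
vertex -0.435 2.929 -2.478
vertex 1.09 3.223 -2.749
vertex 0.159 3.312 -3.347
endloop
endfacet
facet normal 0.531 0.341 -0.776
outer loop
vertex 0.159 3.312 -3.347
vertex 1.355 1.191 -3.462
vertex 0.424 1.279 -4.06
endloop
endfacet
facet normal 0.531 0.341 -0.776
outer loop
vertex 1.09 3.223 -2.749
vertex 1.355 1.191 -3.462
vertex 0.159 3.312 -3.347
endloop
endfacet

endsolid


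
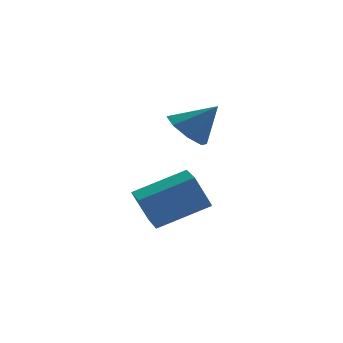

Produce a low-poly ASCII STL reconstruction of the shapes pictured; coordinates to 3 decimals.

solid 
facet normal -0.914 -0.036 -0.403
outer loop
vertex -2.674 1.409 -1.298
vertex -2.701 2.378 -1.323
vertex -2.121 1.392 -2.551
endloop
endfacet
facet normal 0.027 -0.999 0.026
outer loop
vertex -0.319 1.462 -1.757
vertex -2.674 1.409 -1.298
vertex -2.121 1.392 -2.551
endloop
endfacet
facet normal -0.914 -0.036 -0.403
outer loop
vertex -2.121 1.392 -2.551
vertex -2.701 2.378 -1.323
vertex -2.148 2.361 -2.576
endloop
endfacet
facet normal 0.404 -0.012 -0.915
outer loop
vertex -2.148 2.361 -2.576
vertex -0.319 1.462 -1.757
vertex -2.121 1.392 -2.551
endloop
endfacet
facet normal -0.404 0.012 0.915
outer loop
vertex -2.674 1.409 -1.298
vertex -0.899 2.448 -0.529
vertex -2.701 2.378 -1.323
endloop
endfacet
facet normal 0.027 -0.999 0.026
outer loop
vertex -0.872 1.479 -0.504
vertex -2.674 1.409 -1.298
vertex -0.319 1.462 -1.757
endloop
endfacet
facet normal -0.404 0.012 0.915
outer loop
vertex -0.872 1.479 -0.504
vertex -0.899 2.448 -0.529
vertex -2.674 1.409 -1.298
endloop
endfacet
facet normal -0.027 0.999 -0.026
outer loop
vertex -2.701 2.378 -1.323
vertex -0.899 2.448 -0.529
vertex -2.148 2.361 -2.576
endloop
endfacet
facet normal 0.404 -0.012 -0.915
outer loop
vertex -0.346 2.431 -1.782
vertex -0.319 1.462 -1.757
vertex -2.148 2.361 -2.576
endloop
endfacet
facet normal -0.027 0.999 -0.026
outer loop
vertex -2.148 2.361 -2.576
vertex -0.899 2.448 -0.529
vertex -0.346 2.431 -1.782
endloop
endfacet
facet normal 0.914 0.036 0.403
outer loop
vertex -0.346 2.431 -1.782
vertex -0.872 1.479 -0.504
vertex -0.319 1.462 -1.757
endloop
endfacet
facet normal 0.914 0.036 0.403
outer loop
vertex -0.899 2.448 -0.529
vertex -0.872 1.479 -0.504
vertex -0.346 2.431 -1.782
endloop
endfacet
facet normal -0.674 0.143 -0.724
outer loop
vertex -0.562 1.214 1.014
vertex -1.165 1.338 1.6
vertex -0.616 1.839 1.188
endloop
endfacet
facet normal 0.971 0.138 -0.194
outer loop
vertex -0.562 1.214 1.014
vertex -0.616 1.839 1.188
vertex -0.235 1.142 2.6
endloop
endfacet
facet normal -0.674 0.142 -0.725
outer loop
vertex -0.616 1.839 1.188
vertex -1.165 1.338 1.6
vertex -0.992 2.17 1.602
endloop
endfacet
facet normal 0.733 0.668 0.132
outer loop
vertex -0.616 1.839 1.188
vertex -0.992 2.17 1.602
vertex -0.235 1.142 2.6
endloop
endfacet
facet normal -0.674 0.142 -0.725
outer loop
vertex -0.992 2.17 1.602
vertex -1.165 1.338 1.6
vertex -1.47 2.014 2.016
endloop
endfacet
facet normal 0.261 0.764 0.589
outer loop
vertex -0.992 2.17 1.602
vertex -1.47 2.014 2.016
vertex -0.235 1.142 2.6
endloop
endfacet
facet normal -0.673 0.143 -0.725
outer loop
vertex -1.47 2.014 2.016
vertex -1.165 1.338 1.6
vertex -1.769 1.462 2.185
endloop
endfacet
facet normal -0.170 0.371 0.913
outer loop
vertex -1.47 2.014 2.016
vertex -1.769 1.462 2.185
vertex -0.235 1.142 2.6
endloop
endfacet
facet normal -0.674 0.142 -0.725
outer loop
vertex -1.769 1.462 2.185
vertex -1.165 1.338 1.6
vertex -1.714 0.837 2.012
endloop
endfacet
facet normal -0.305 -0.279 0.911
outer loop
vertex -1.769 1.462 2.185
vertex -1.714 0.837 2.012
vertex -0.235 1.142 2.6
endloop
endfacet
facet normal -0.674 0.143 -0.725
outer loop
vertex -1.714 0.837 2.012
vertex -1.165 1.338 1.6
vertex -1.338 0.506 1.597
endloop
endfacet
facet normal -0.066 -0.808 0.585
outer loop
vertex -1.714 0.837 2.012
vertex -1.338 0.506 1.597
vertex -0.235 1.142 2.6
endloop
endfacet
facet normal -0.674 0.143 -0.725
outer loop
vertex -1.338 0.506 1.597
vertex -1.165 1.338 1.6
vertex -0.861 0.662 1.184
endloop
endfacet
facet normal 0.406 -0.905 0.127
outer loop
vertex -1.338 0.506 1.597
vertex -0.861 0.662 1.184
vertex -0.235 1.142 2.6
endloop
endfacet
facet normal -0.675 0.142 -0.724
outer loop
vertex -0.861 0.662 1.184
vertex -1.165 1.338 1.6
vertex -0.562 1.214 1.014
endloop
endfacet
facet normal 0.836 -0.513 -0.196
outer loop
vertex -0.861 0.662 1.184
vertex -0.562 1.214 1.014
vertex -0.235 1.142 2.6
endloop
endfacet

endsolid


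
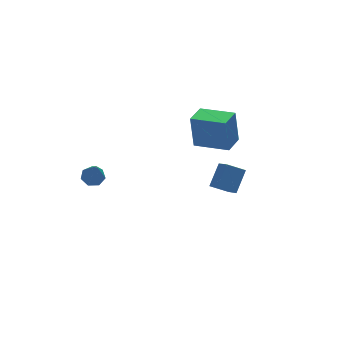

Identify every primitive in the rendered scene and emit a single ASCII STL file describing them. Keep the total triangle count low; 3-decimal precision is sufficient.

solid 
facet normal -0.793 0.454 0.405
outer loop
vertex 0.853 -3.926 3.345
vertex 1.07 -2.676 2.369
vertex -0.067 -4.59 2.289
endloop
endfacet
facet normal -0.136 -0.781 0.610
outer loop
vertex 0.83 -5.104 1.831
vertex 0.853 -3.926 3.345
vertex -0.067 -4.59 2.289
endloop
endfacet
facet normal -0.794 0.455 0.404
outer loop
vertex -0.067 -4.59 2.289
vertex 1.07 -2.676 2.369
vertex 0.151 -3.341 1.313
endloop
endfacet
facet normal -0.593 -0.429 -0.681
outer loop
vertex 0.151 -3.341 1.313
vertex 0.83 -5.104 1.831
vertex -0.067 -4.59 2.289
endloop
endfacet
facet normal 0.593 0.429 0.681
outer loop
vertex 0.853 -3.926 3.345
vertex 1.967 -3.19 1.911
vertex 1.07 -2.676 2.369
endloop
endfacet
facet normal -0.135 -0.781 0.610
outer loop
vertex 1.749 -4.439 2.887
vertex 0.853 -3.926 3.345
vertex 0.83 -5.104 1.831
endloop
endfacet
facet normal 0.594 0.429 0.681
outer loop
vertex 1.749 -4.439 2.887
vertex 1.967 -3.19 1.911
vertex 0.853 -3.926 3.345
endloop
endfacet
facet normal 0.136 0.781 -0.610
outer loop
vertex 1.07 -2.676 2.369
vertex 1.967 -3.19 1.911
vertex 0.151 -3.341 1.313
endloop
endfacet
facet normal -0.594 -0.429 -0.681
outer loop
vertex 1.047 -3.854 0.855
vertex 0.83 -5.104 1.831
vertex 0.151 -3.341 1.313
endloop
endfacet
facet normal 0.136 0.781 -0.609
outer loop
vertex 0.151 -3.341 1.313
vertex 1.967 -3.19 1.911
vertex 1.047 -3.854 0.855
endloop
endfacet
facet normal 0.794 -0.454 -0.405
outer loop
vertex 1.047 -3.854 0.855
vertex 1.749 -4.439 2.887
vertex 0.83 -5.104 1.831
endloop
endfacet
facet normal 0.793 -0.455 -0.405
outer loop
vertex 1.967 -3.19 1.911
vertex 1.749 -4.439 2.887
vertex 1.047 -3.854 0.855
endloop
endfacet
facet normal -0.781 -0.620 0.080
outer loop
vertex 2.394 -0.956 4.019
vertex 1.058 0.688 3.712
vertex 2.452 -1.297 1.937
endloop
endfacet
facet normal 0.624 -0.768 0.143
outer loop
vertex 3.522 -0.448 1.828
vertex 2.394 -0.956 4.019
vertex 2.452 -1.297 1.937
endloop
endfacet
facet normal -0.781 -0.620 0.080
outer loop
vertex 2.452 -1.297 1.937
vertex 1.058 0.688 3.712
vertex 1.116 0.347 1.631
endloop
endfacet
facet normal 0.027 -0.161 -0.987
outer loop
vertex 1.116 0.347 1.631
vertex 3.522 -0.448 1.828
vertex 2.452 -1.297 1.937
endloop
endfacet
facet normal -0.028 0.162 0.986
outer loop
vertex 2.394 -0.956 4.019
vertex 2.128 1.537 3.603
vertex 1.058 0.688 3.712
endloop
endfacet
facet normal 0.624 -0.768 0.143
outer loop
vertex 3.464 -0.107 3.909
vertex 2.394 -0.956 4.019
vertex 3.522 -0.448 1.828
endloop
endfacet
facet normal -0.027 0.162 0.986
outer loop
vertex 3.464 -0.107 3.909
vertex 2.128 1.537 3.603
vertex 2.394 -0.956 4.019
endloop
endfacet
facet normal -0.624 0.768 -0.143
outer loop
vertex 1.058 0.688 3.712
vertex 2.128 1.537 3.603
vertex 1.116 0.347 1.631
endloop
endfacet
facet normal 0.027 -0.162 -0.986
outer loop
vertex 2.186 1.196 1.521
vertex 3.522 -0.448 1.828
vertex 1.116 0.347 1.631
endloop
endfacet
facet normal -0.624 0.768 -0.143
outer loop
vertex 1.116 0.347 1.631
vertex 2.128 1.537 3.603
vertex 2.186 1.196 1.521
endloop
endfacet
facet normal 0.781 0.620 -0.080
outer loop
vertex 2.186 1.196 1.521
vertex 3.464 -0.107 3.909
vertex 3.522 -0.448 1.828
endloop
endfacet
facet normal 0.781 0.620 -0.080
outer loop
vertex 2.128 1.537 3.603
vertex 3.464 -0.107 3.909
vertex 2.186 1.196 1.521
endloop
endfacet
facet normal 0.122 0.503 -0.856
outer loop
vertex -2.963 3.736 -1.542
vertex -3.638 3.573 -1.734
vertex -3.402 4.144 -1.365
endloop
endfacet
facet normal 0.636 0.398 0.661
outer loop
vertex -2.963 3.736 -1.542
vertex -3.402 4.144 -1.365
vertex -3.902 2.487 0.114
endloop
endfacet
facet normal 0.122 0.503 -0.856
outer loop
vertex -3.402 4.144 -1.365
vertex -3.638 3.573 -1.734
vertex -4.018 4.122 -1.466
endloop
endfacet
facet normal -0.142 0.683 0.717
outer loop
vertex -3.402 4.144 -1.365
vertex -4.018 4.122 -1.466
vertex -3.902 2.487 0.114
endloop
endfacet
facet normal 0.123 0.503 -0.856
outer loop
vertex -4.018 4.122 -1.466
vertex -3.638 3.573 -1.734
vertex -4.348 3.687 -1.769
endloop
endfacet
facet normal -0.840 0.345 0.419
outer loop
vertex -4.018 4.122 -1.466
vertex -4.348 3.687 -1.769
vertex -3.902 2.487 0.114
endloop
endfacet
facet normal 0.123 0.503 -0.855
outer loop
vertex -4.348 3.687 -1.769
vertex -3.638 3.573 -1.734
vertex -4.143 3.166 -2.046
endloop
endfacet
facet normal -0.932 -0.362 -0.010
outer loop
vertex -4.348 3.687 -1.769
vertex -4.143 3.166 -2.046
vertex -3.902 2.487 0.114
endloop
endfacet
facet normal 0.123 0.503 -0.856
outer loop
vertex -4.143 3.166 -2.046
vertex -3.638 3.573 -1.734
vertex -3.558 2.951 -2.088
endloop
endfacet
facet normal -0.350 -0.904 -0.245
outer loop
vertex -4.143 3.166 -2.046
vertex -3.558 2.951 -2.088
vertex -3.902 2.487 0.114
endloop
endfacet
facet normal 0.122 0.503 -0.856
outer loop
vertex -3.558 2.951 -2.088
vertex -3.638 3.573 -1.734
vertex -3.033 3.205 -1.864
endloop
endfacet
facet normal 0.471 -0.875 -0.111
outer loop
vertex -3.558 2.951 -2.088
vertex -3.033 3.205 -1.864
vertex -3.902 2.487 0.114
endloop
endfacet
facet normal 0.122 0.503 -0.856
outer loop
vertex -3.033 3.205 -1.864
vertex -3.638 3.573 -1.734
vertex -2.963 3.736 -1.542
endloop
endfacet
facet normal 0.909 -0.297 0.292
outer loop
vertex -3.033 3.205 -1.864
vertex -2.963 3.736 -1.542
vertex -3.902 2.487 0.114
endloop
endfacet

endsolid
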